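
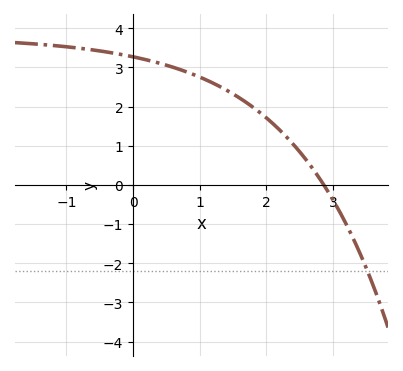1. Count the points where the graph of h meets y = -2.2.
1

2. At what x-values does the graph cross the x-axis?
2.86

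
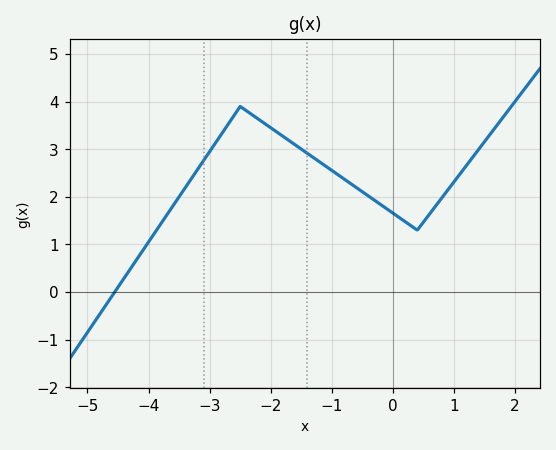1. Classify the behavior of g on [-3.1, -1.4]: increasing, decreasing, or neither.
neither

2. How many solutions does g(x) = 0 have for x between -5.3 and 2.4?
1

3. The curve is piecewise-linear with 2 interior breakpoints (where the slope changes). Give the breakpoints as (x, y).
(-2.5, 3.9); (0.4, 1.3)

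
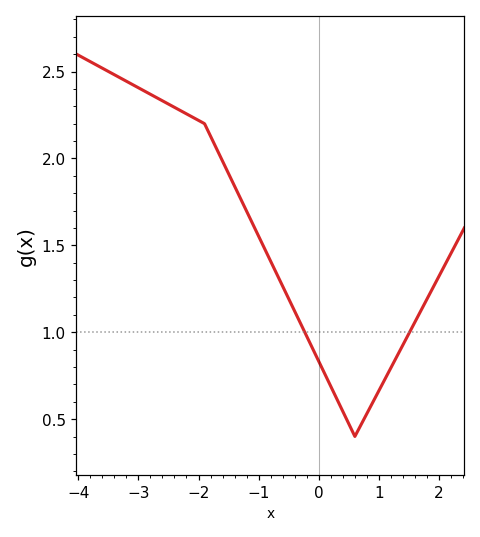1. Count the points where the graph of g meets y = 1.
2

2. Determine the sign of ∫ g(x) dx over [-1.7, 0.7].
positive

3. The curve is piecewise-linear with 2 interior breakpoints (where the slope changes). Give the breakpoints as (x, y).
(-1.9, 2.2); (0.6, 0.4)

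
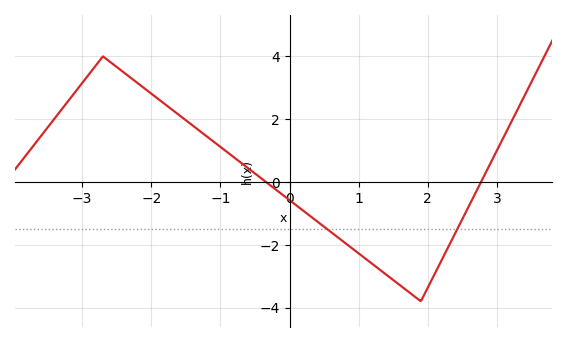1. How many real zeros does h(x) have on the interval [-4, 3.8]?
2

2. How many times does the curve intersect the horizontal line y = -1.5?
2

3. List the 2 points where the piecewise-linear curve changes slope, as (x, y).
(-2.7, 4); (1.9, -3.8)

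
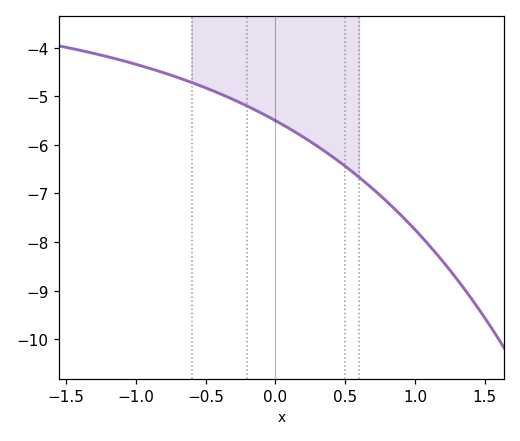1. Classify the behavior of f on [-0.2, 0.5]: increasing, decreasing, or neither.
decreasing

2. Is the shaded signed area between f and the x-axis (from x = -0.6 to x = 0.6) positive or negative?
negative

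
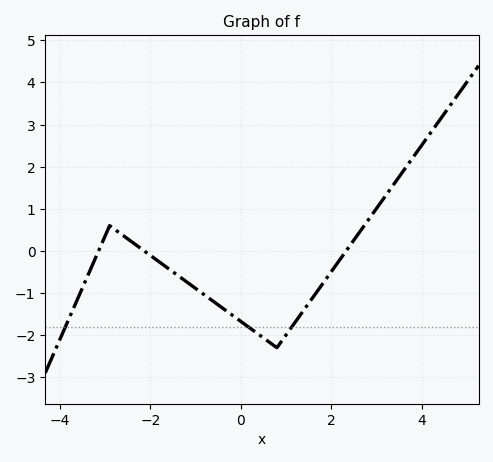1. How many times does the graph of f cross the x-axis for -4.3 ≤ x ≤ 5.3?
3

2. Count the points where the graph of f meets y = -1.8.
3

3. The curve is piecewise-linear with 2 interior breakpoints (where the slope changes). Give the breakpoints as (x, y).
(-2.9, 0.6); (0.8, -2.3)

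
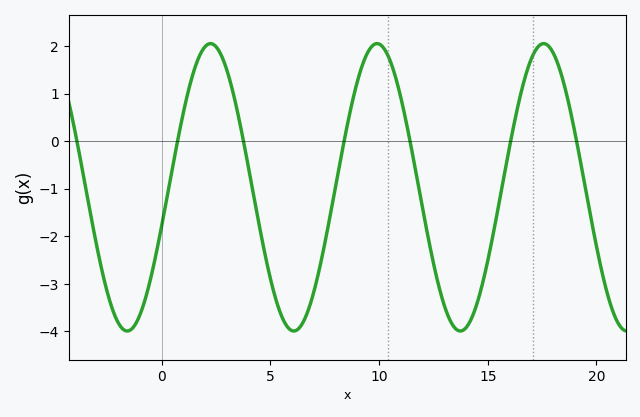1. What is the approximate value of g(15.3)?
-1.83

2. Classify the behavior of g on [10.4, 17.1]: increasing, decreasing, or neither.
neither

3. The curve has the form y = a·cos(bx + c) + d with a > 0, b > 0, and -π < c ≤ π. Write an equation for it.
y = 3.02cos(0.82x - 1.84) - 0.97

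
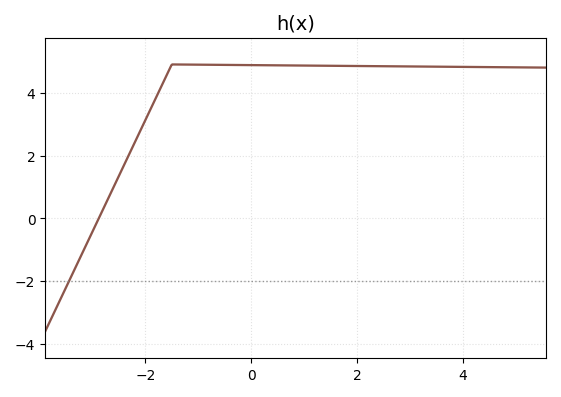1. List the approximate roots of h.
-2.88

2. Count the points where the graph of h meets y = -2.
1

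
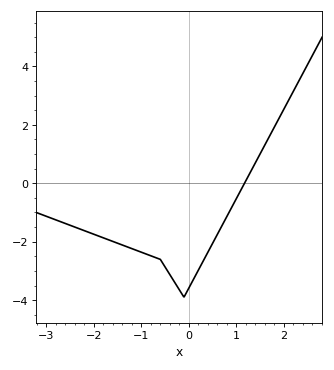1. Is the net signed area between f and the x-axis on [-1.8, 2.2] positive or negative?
negative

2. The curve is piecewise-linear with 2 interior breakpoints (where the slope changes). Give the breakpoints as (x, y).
(-0.6, -2.6); (-0.1, -3.9)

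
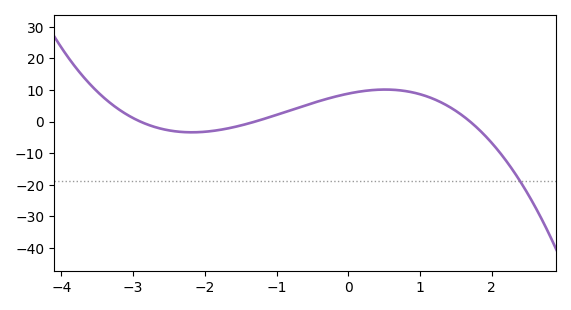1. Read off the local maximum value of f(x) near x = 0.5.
10.1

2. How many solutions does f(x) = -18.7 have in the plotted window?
1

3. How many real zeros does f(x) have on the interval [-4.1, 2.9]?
3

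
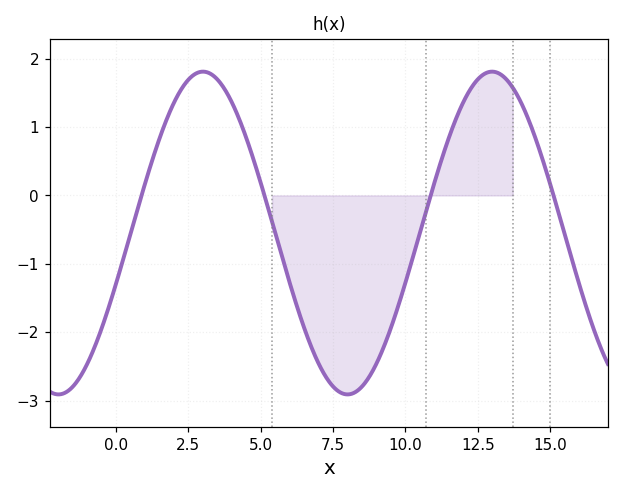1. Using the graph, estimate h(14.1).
1.26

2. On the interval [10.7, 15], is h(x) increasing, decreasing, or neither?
neither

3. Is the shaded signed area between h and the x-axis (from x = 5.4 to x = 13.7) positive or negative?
negative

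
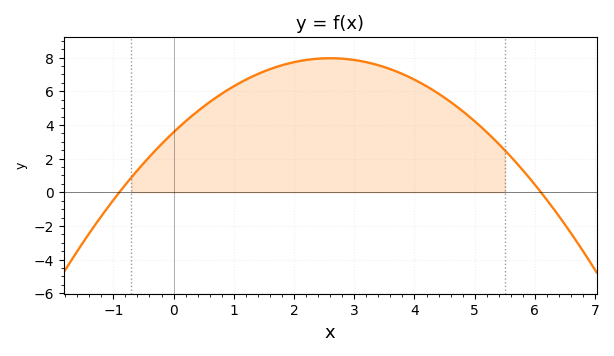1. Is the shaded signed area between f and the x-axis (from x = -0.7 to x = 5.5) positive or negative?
positive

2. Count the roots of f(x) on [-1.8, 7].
2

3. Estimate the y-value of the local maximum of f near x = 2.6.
8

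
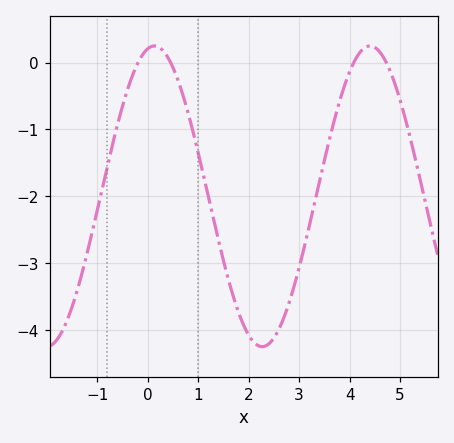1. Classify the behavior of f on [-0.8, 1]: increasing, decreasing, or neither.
neither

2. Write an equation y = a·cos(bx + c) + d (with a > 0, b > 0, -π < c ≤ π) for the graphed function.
y = 2.25cos(1.5x - 0.19) - 2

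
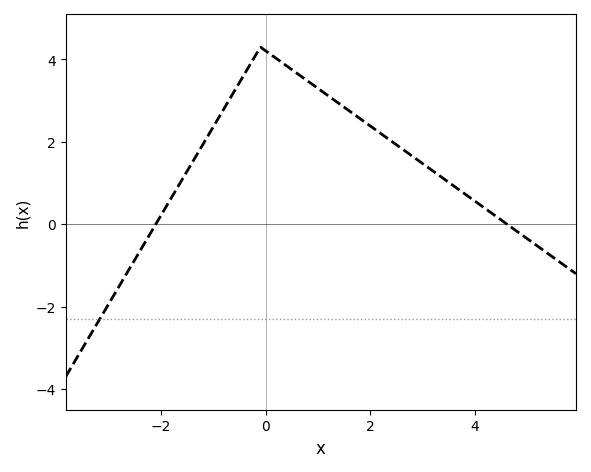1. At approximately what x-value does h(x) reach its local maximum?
-0.2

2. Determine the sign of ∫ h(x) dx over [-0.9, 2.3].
positive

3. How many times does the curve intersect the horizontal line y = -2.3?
1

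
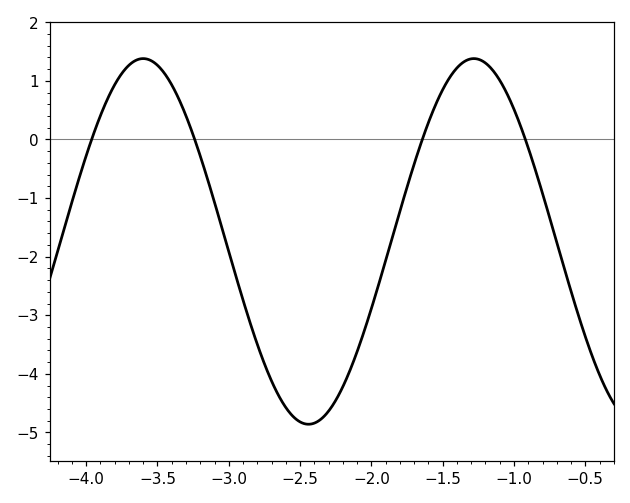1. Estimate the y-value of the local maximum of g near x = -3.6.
1.38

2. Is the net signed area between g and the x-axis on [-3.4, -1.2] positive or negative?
negative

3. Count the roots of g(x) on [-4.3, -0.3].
4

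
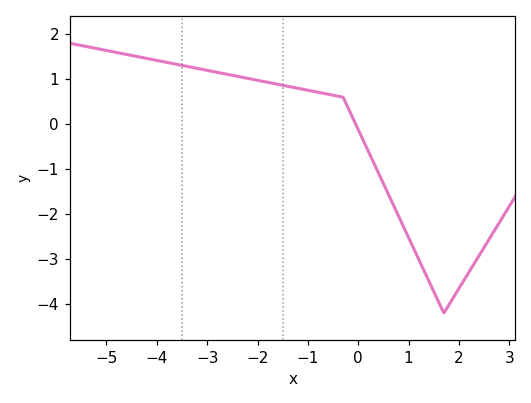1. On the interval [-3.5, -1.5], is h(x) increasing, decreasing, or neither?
decreasing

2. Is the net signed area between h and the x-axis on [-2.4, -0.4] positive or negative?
positive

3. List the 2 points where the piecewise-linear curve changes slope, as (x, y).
(-0.3, 0.6); (1.7, -4.2)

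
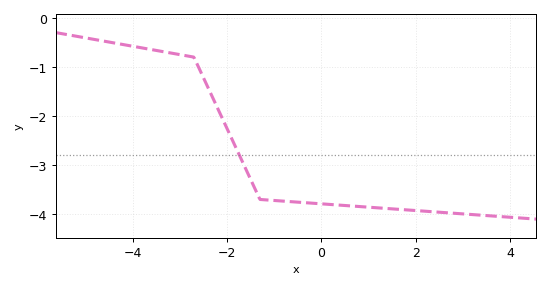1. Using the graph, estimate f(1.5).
-3.9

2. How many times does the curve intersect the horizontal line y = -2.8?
1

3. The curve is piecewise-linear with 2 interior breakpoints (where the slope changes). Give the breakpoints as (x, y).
(-2.7, -0.8); (-1.3, -3.7)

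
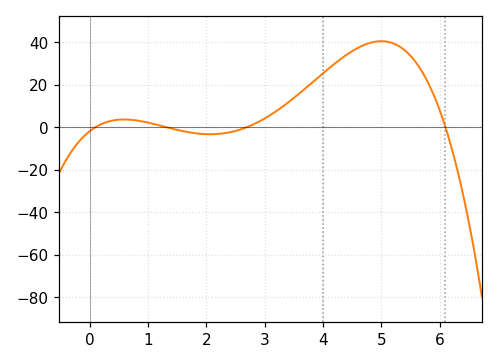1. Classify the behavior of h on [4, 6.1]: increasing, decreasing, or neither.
neither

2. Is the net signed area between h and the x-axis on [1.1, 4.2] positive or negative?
positive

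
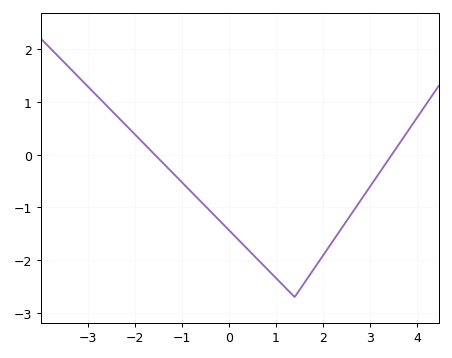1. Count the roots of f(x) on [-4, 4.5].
2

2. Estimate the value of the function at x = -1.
-0.5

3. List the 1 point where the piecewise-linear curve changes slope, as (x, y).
(1.4, -2.7)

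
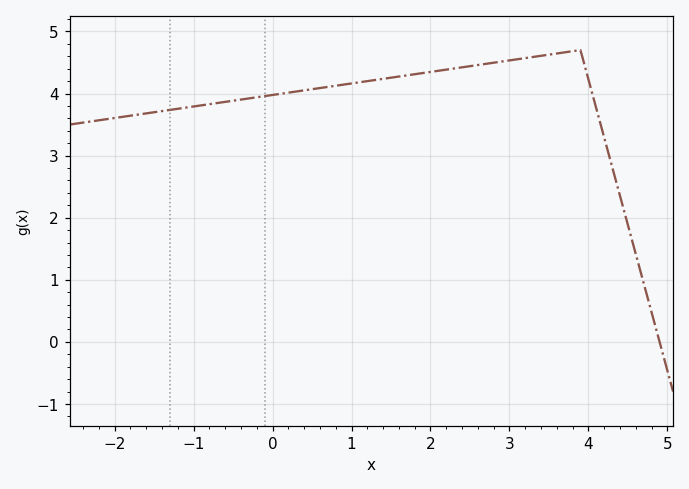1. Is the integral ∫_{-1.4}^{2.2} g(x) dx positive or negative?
positive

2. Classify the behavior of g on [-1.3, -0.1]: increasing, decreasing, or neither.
increasing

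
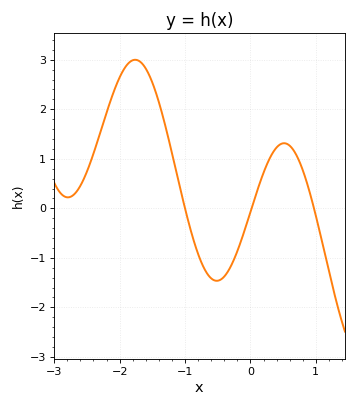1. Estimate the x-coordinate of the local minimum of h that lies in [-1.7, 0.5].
-0.5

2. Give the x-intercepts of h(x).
-1, 0, 1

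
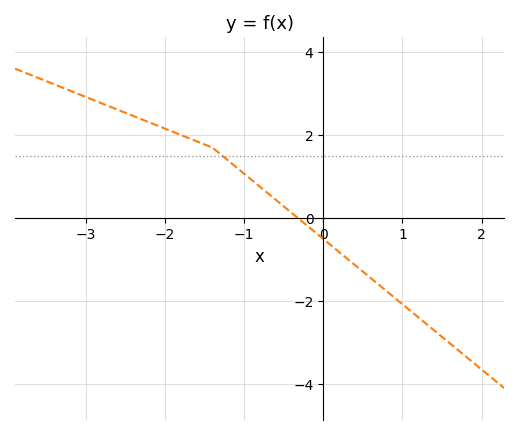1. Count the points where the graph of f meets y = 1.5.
1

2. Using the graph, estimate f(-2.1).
2.2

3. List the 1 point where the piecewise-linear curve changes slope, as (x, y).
(-1.4, 1.7)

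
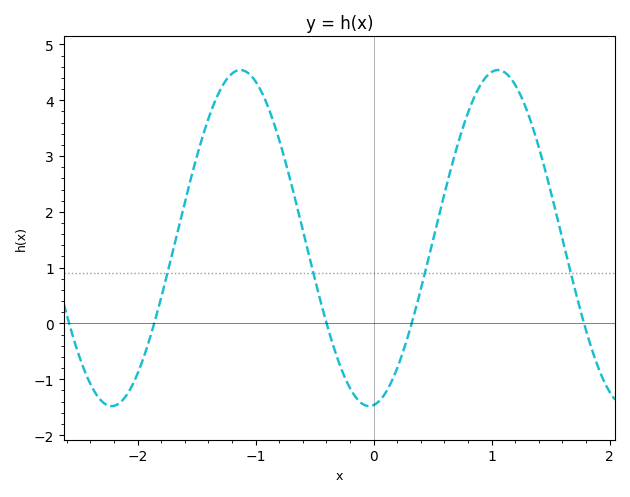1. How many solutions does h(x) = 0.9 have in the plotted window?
4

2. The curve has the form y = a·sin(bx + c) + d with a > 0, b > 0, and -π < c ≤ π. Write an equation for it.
y = 3.01sin(2.88x - 1.46) + 1.53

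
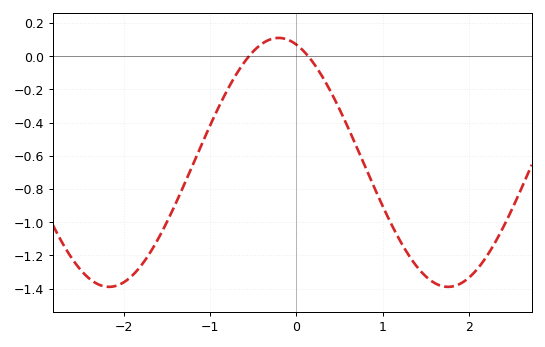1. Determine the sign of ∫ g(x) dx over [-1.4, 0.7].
negative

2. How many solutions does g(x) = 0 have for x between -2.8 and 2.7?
2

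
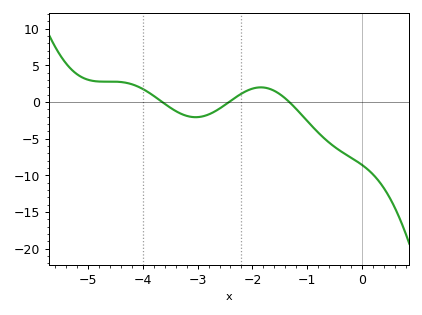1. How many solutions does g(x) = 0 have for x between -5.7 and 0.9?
3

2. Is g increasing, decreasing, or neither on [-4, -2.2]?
neither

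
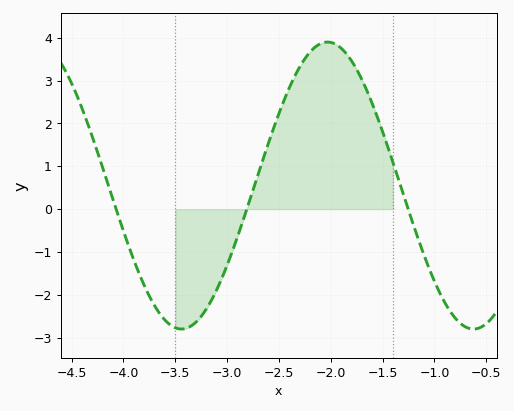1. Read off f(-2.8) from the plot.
0.074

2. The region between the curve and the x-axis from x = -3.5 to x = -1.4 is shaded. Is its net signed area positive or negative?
positive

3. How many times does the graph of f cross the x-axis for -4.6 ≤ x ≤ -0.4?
3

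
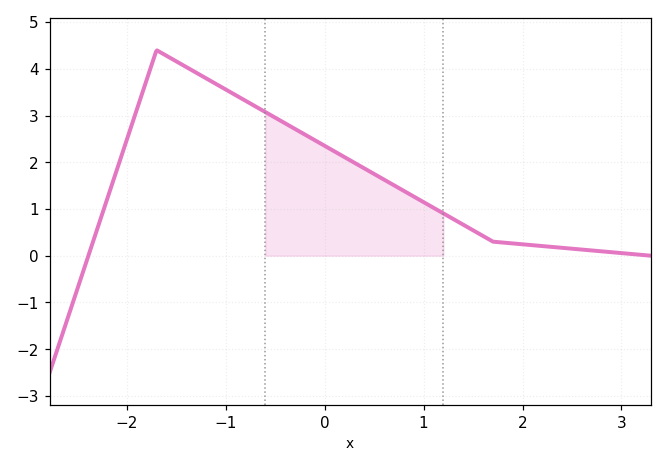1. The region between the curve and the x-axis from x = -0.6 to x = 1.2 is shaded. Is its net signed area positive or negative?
positive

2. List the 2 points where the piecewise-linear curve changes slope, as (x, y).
(-1.7, 4.4); (1.7, 0.3)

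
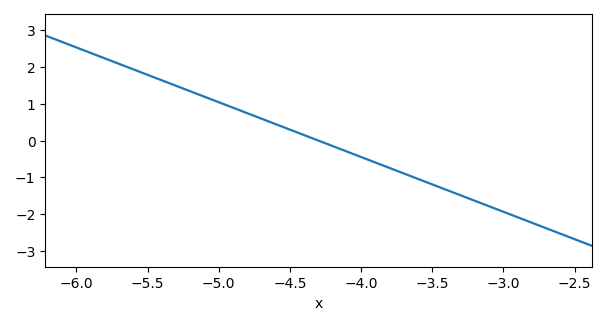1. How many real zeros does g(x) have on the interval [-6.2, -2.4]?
1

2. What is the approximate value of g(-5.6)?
1.9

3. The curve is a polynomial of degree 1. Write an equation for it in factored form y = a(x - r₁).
y = -1.49(x + 4.3)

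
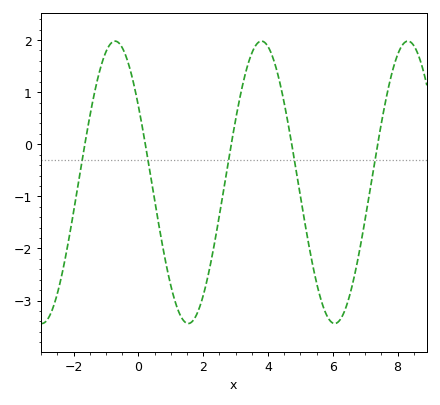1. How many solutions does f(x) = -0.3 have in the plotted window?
5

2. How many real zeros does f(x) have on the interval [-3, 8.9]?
5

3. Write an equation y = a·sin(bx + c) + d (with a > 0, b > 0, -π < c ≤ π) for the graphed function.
y = 2.71sin(1.4x + 2.6) - 0.73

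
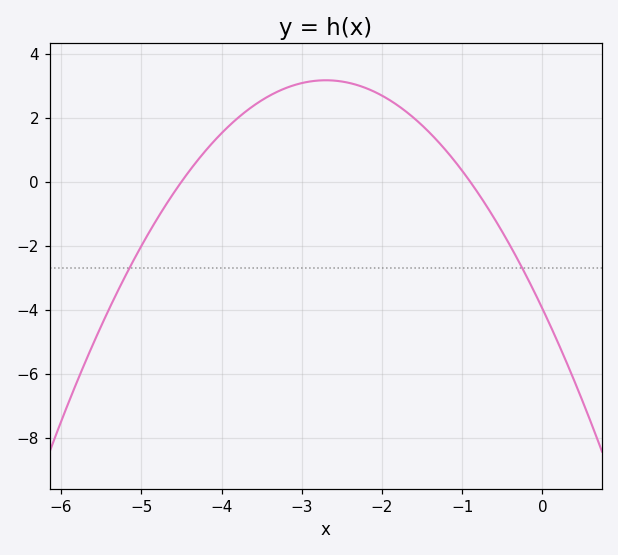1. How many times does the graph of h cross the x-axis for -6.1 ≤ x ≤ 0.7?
2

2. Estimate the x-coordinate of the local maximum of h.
-2.7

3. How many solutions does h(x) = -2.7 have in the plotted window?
2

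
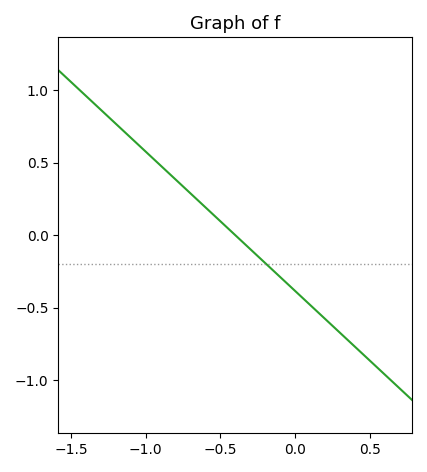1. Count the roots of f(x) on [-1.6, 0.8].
1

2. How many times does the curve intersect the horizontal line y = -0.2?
1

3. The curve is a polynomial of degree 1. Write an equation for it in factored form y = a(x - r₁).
y = -0.96(x + 0.4)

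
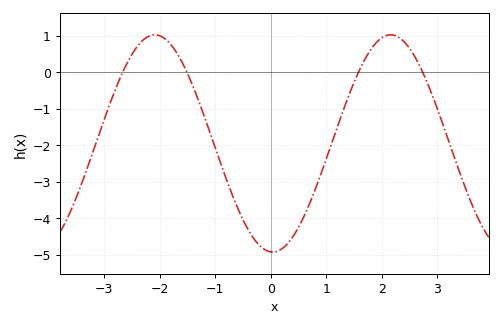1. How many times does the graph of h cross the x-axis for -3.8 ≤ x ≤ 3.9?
4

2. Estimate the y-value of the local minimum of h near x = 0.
-4.9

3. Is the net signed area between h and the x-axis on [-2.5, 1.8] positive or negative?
negative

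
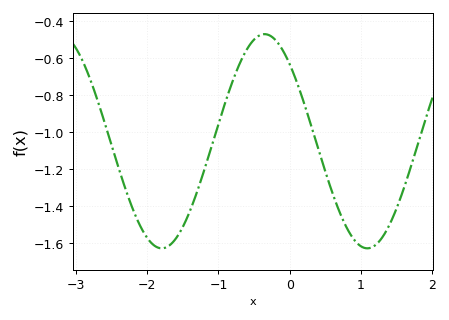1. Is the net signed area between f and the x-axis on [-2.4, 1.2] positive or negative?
negative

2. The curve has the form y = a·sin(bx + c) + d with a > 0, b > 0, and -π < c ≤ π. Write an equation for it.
y = 0.58sin(2.18x + 2.34) - 1.05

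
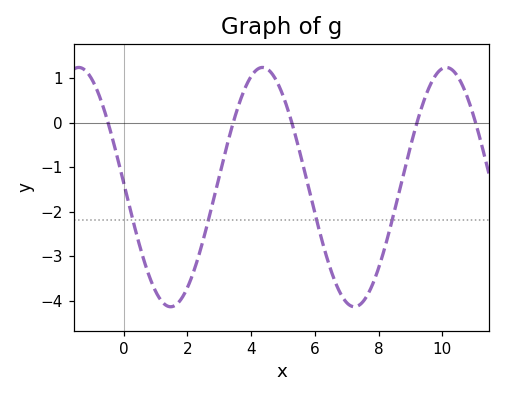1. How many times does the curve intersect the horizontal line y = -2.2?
4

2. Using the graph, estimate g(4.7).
1.1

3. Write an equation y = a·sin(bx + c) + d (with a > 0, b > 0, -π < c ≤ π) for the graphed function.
y = 2.69sin(1.1x + 3.1) - 1.45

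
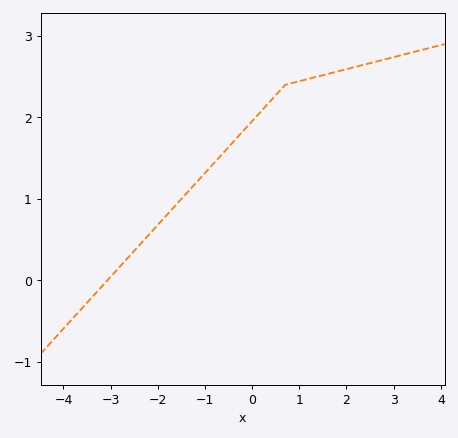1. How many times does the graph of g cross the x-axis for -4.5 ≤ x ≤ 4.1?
1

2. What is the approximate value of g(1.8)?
2.56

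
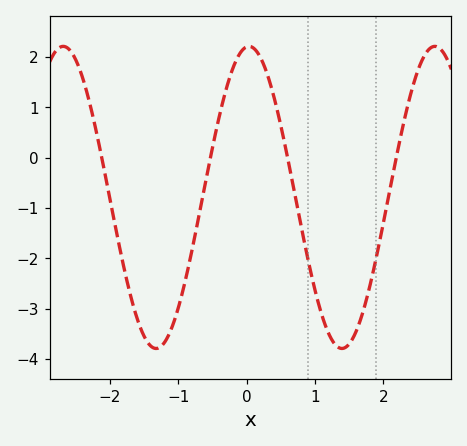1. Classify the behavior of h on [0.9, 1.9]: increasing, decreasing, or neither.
neither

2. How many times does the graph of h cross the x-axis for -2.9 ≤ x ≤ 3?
4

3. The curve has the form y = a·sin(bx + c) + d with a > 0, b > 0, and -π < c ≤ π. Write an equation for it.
y = 3sin(2.3x + 1.5) - 0.79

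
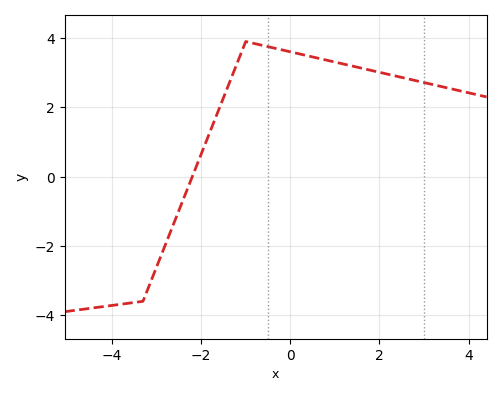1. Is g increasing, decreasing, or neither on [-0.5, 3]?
decreasing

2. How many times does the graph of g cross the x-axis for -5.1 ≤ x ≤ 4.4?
1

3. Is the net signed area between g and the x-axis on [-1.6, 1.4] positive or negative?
positive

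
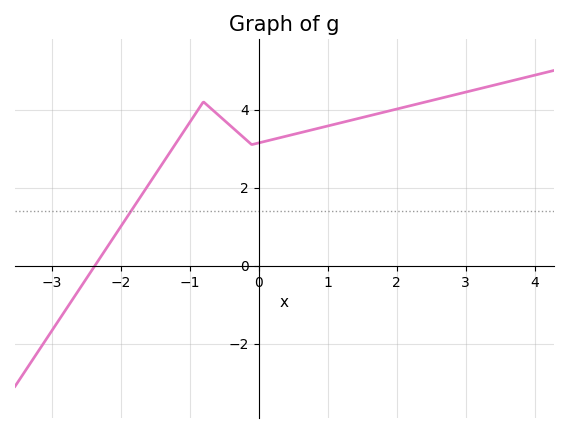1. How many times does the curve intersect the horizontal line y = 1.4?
1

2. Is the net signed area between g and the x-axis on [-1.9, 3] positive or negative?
positive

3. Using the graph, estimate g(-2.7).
-0.88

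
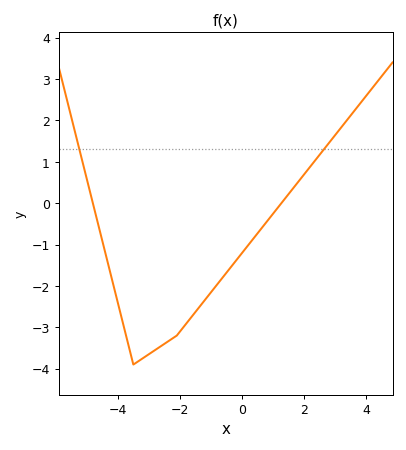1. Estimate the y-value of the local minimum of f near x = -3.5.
-3.9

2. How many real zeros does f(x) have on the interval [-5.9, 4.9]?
2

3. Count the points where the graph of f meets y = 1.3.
2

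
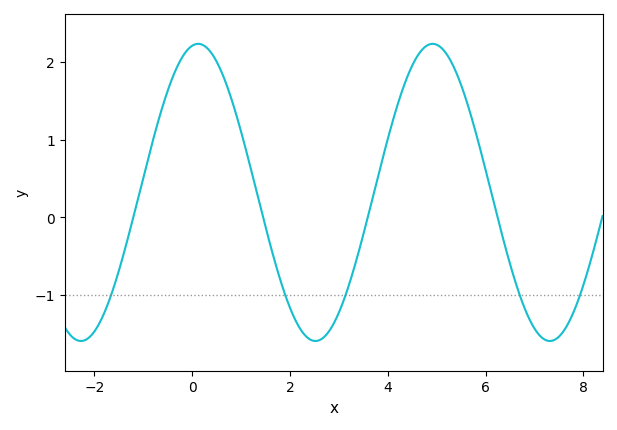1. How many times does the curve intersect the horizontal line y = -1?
5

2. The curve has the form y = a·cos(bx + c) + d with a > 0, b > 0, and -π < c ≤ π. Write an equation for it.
y = 1.91cos(1.31x - 0.16) + 0.32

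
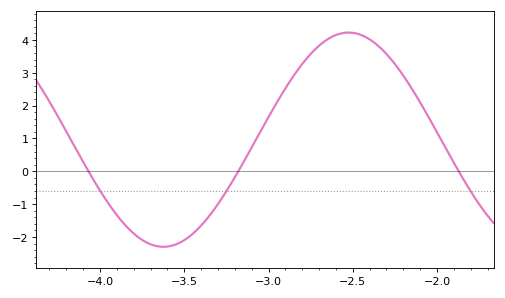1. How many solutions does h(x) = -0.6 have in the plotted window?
3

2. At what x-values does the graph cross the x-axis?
-4.07, -3.18, -1.87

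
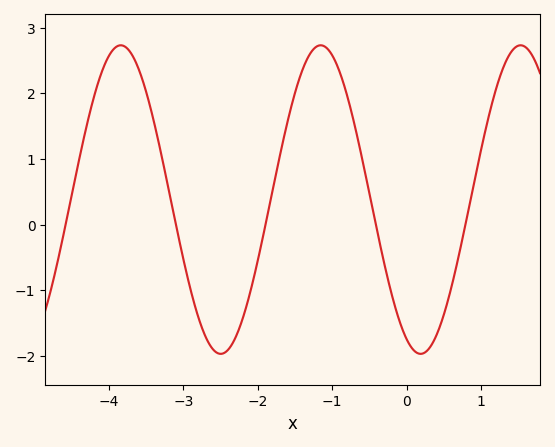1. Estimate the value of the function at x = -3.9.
2.71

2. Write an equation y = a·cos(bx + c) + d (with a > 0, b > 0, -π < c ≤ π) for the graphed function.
y = 2.35cos(2.34x + 2.7) + 0.38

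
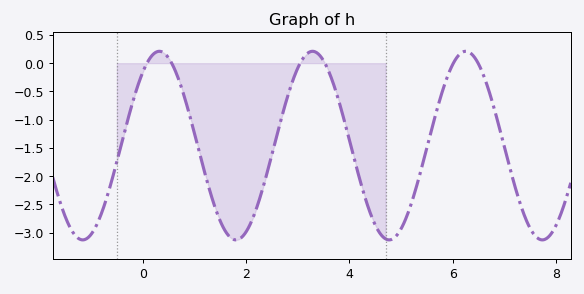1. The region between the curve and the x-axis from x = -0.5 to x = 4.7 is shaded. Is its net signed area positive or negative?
negative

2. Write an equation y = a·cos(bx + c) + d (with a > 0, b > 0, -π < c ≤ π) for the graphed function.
y = 1.67cos(2.12x - 0.682) - 1.46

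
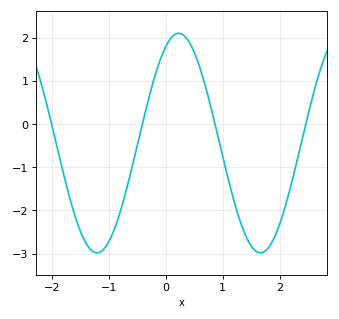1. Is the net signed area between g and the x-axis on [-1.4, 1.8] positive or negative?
negative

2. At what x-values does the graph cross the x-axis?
-2, -0.4, 0.9, 2.5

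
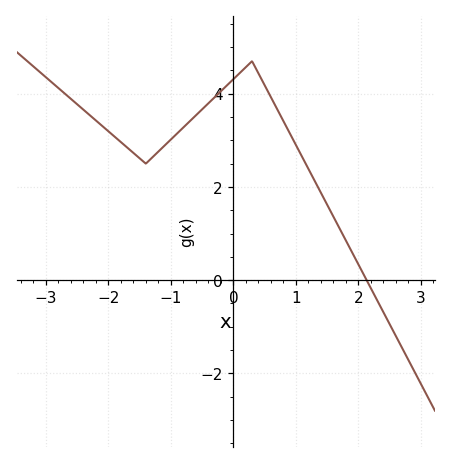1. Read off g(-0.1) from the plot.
4.18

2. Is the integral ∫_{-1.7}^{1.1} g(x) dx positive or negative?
positive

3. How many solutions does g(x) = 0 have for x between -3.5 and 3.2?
1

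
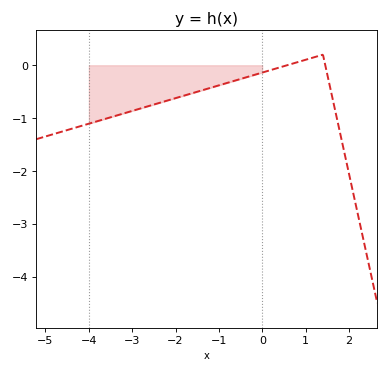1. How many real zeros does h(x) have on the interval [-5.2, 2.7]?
2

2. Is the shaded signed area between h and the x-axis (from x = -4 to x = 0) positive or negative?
negative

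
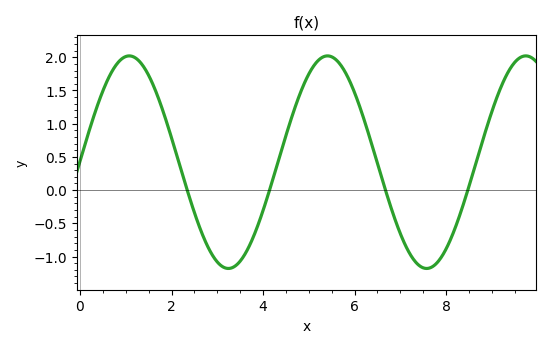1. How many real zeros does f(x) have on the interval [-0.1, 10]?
4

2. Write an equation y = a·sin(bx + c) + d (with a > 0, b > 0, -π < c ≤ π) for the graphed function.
y = 1.6sin(1.4x + 0.01) + 0.42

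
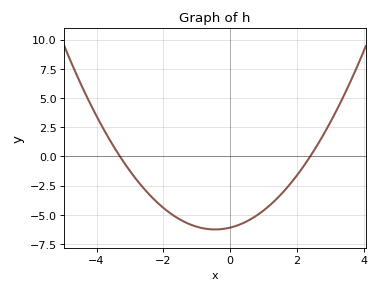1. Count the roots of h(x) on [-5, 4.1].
2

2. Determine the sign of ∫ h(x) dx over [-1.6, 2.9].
negative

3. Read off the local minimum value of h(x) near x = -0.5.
-6.2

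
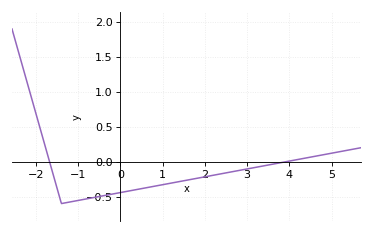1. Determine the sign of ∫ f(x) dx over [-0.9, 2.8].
negative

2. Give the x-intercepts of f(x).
-1.68, 3.93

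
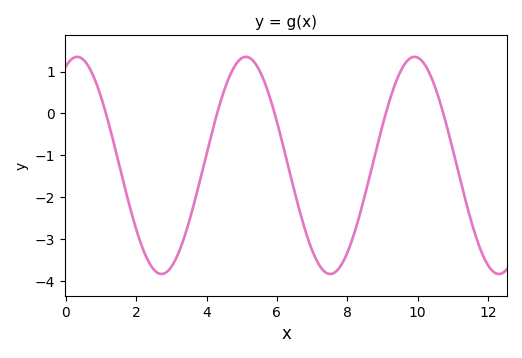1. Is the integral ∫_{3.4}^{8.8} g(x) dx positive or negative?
negative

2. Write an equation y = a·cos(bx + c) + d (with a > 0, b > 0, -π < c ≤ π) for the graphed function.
y = 2.59cos(1.31x - 0.422) - 1.24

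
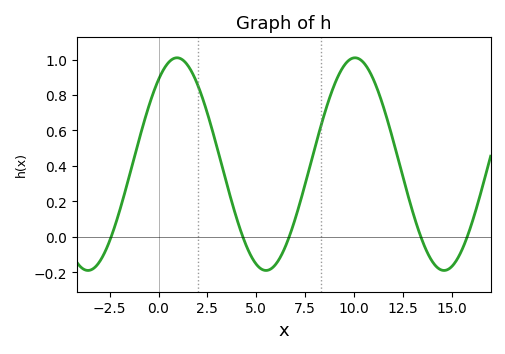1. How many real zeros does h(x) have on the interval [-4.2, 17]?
5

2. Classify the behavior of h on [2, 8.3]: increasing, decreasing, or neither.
neither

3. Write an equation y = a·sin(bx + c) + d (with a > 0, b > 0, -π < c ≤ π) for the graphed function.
y = 0.6sin(0.69x + 0.92) + 0.41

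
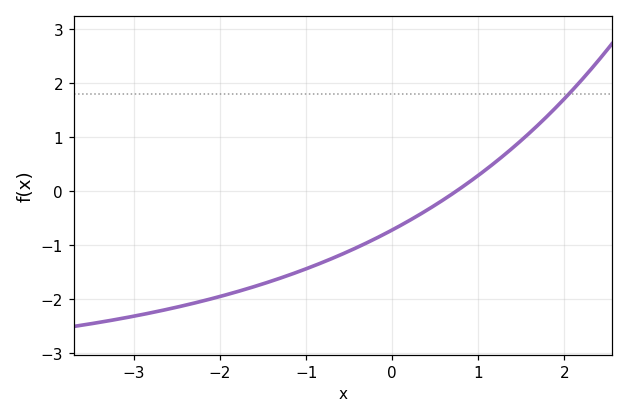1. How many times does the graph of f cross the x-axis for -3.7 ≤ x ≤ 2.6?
1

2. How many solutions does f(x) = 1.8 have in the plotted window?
1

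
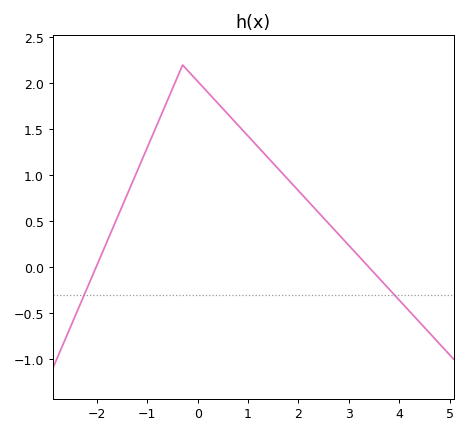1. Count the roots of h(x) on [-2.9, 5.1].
2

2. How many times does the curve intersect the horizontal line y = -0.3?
2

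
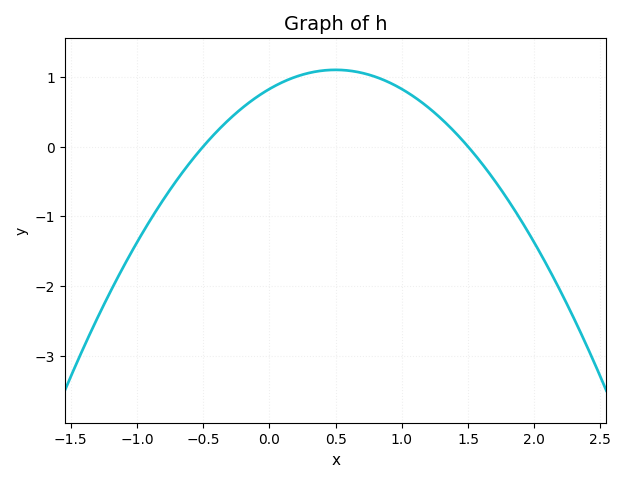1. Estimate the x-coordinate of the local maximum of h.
0.5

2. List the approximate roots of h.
-0.5, 1.5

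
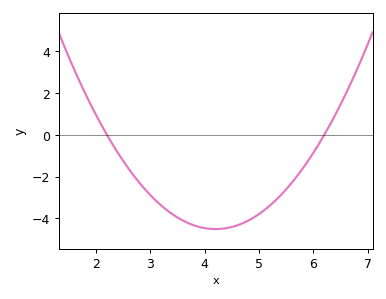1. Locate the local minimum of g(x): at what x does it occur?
4.2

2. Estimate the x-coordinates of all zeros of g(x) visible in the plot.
2.2, 6.2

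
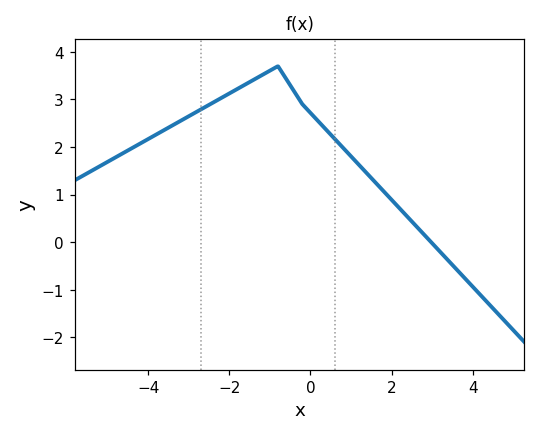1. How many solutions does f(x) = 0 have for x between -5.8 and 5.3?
1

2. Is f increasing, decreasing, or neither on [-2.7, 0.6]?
neither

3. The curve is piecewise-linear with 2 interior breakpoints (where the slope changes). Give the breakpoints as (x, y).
(-0.8, 3.7); (-0.2, 2.9)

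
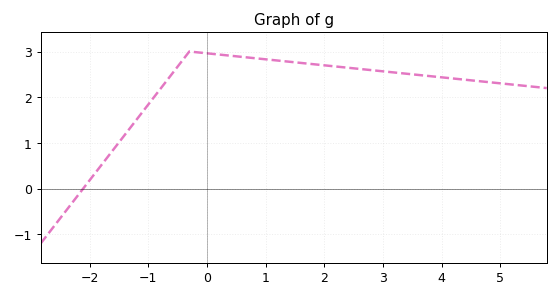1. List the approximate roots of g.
-2.2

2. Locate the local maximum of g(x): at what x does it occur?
-0.2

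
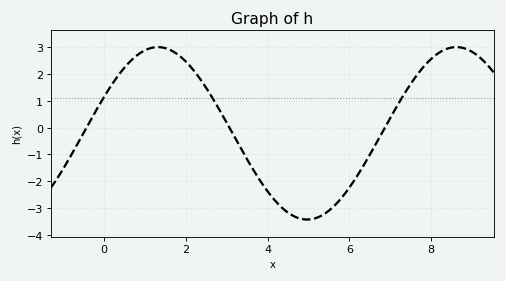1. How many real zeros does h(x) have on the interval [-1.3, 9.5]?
3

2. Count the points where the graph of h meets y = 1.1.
3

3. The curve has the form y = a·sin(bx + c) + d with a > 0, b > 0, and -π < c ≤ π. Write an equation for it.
y = 3.22sin(0.86x + 0.44) - 0.21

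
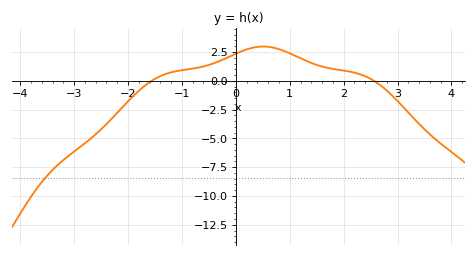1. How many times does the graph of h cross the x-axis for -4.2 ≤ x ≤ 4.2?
2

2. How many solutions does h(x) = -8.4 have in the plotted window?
1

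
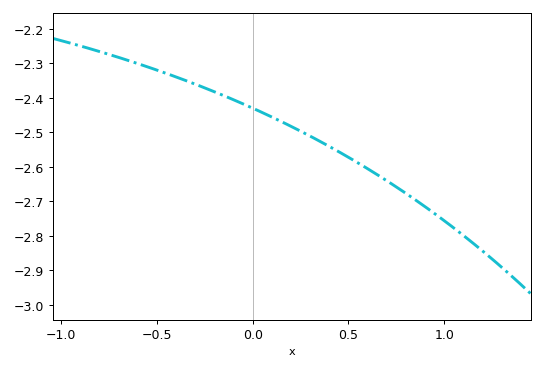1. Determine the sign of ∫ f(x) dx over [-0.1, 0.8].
negative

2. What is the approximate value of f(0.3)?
-2.51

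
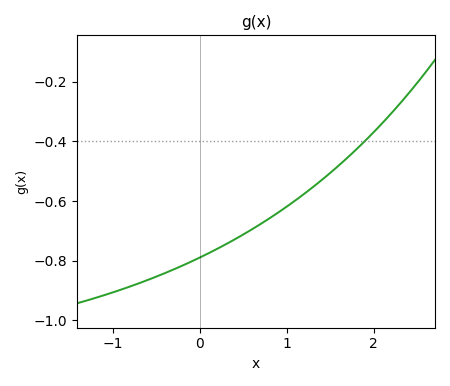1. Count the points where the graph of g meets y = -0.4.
1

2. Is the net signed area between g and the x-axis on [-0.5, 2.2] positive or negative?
negative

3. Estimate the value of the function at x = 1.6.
-0.48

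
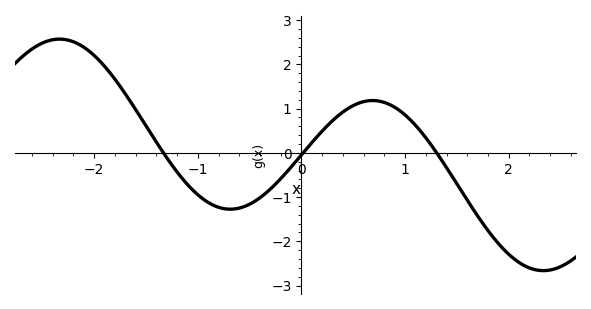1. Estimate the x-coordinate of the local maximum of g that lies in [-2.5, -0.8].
-2.3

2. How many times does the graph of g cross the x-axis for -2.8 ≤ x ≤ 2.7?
3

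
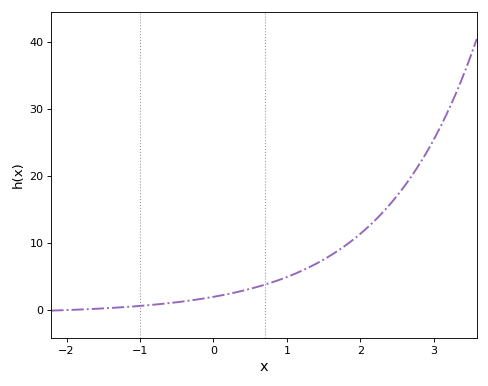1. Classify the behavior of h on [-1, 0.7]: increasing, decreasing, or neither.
increasing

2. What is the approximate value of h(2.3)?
14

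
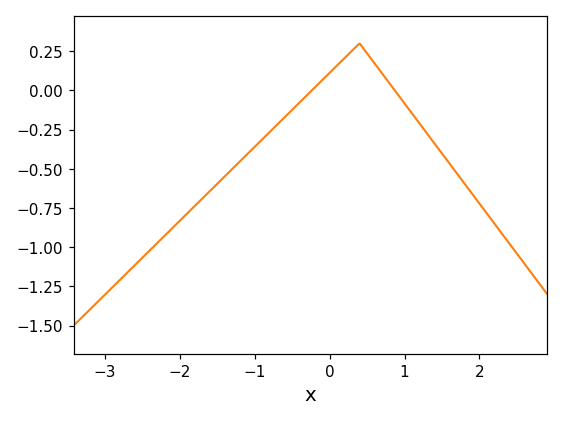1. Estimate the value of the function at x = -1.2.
-0.455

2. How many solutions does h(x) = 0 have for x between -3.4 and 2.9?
2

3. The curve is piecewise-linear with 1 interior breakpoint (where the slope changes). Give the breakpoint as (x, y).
(0.4, 0.3)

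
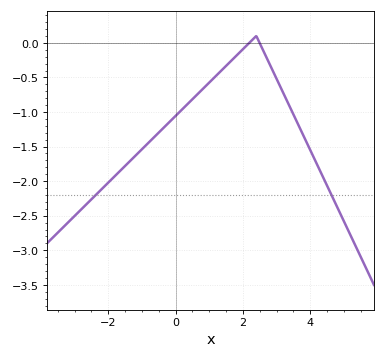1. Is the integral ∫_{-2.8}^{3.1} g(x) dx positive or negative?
negative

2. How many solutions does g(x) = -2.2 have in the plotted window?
2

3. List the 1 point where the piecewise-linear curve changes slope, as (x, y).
(2.4, 0.1)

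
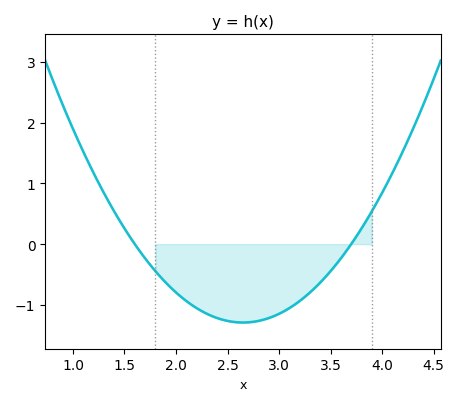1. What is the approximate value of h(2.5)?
-1.26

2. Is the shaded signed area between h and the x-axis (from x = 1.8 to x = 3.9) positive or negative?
negative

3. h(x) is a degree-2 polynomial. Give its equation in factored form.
y = 1.17(x - 1.6)(x - 3.7)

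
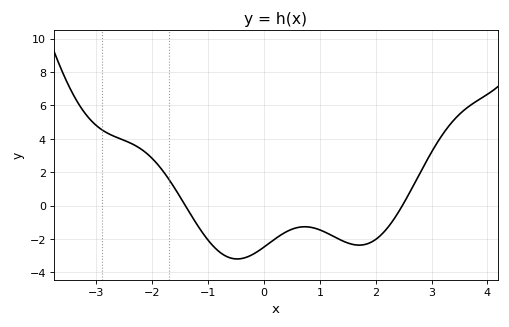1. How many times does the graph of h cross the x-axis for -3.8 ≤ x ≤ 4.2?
2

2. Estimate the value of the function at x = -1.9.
2.45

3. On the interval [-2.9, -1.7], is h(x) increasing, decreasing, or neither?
decreasing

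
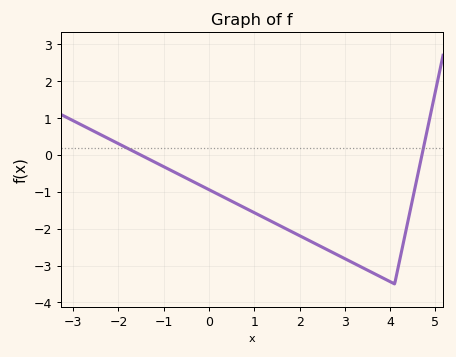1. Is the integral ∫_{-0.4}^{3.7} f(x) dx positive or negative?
negative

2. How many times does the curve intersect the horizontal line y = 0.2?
2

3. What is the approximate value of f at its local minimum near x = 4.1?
-3.5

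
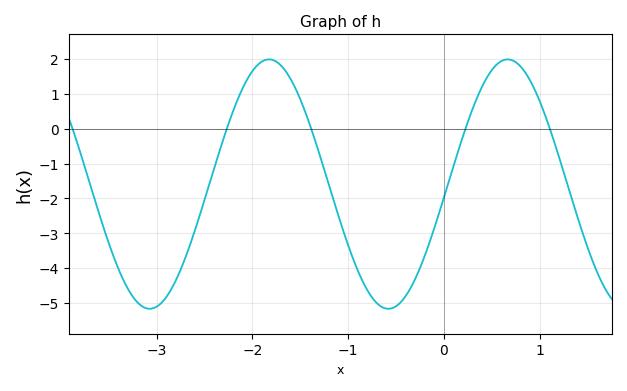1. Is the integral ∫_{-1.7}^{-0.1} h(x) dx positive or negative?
negative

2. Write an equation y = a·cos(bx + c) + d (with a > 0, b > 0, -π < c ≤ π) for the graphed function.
y = 3.58cos(2.52x - 1.68) - 1.59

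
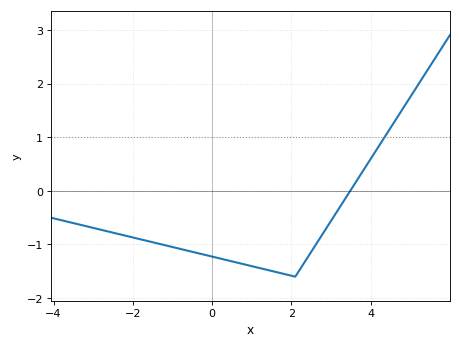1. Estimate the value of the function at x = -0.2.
-1.19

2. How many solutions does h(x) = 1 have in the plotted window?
1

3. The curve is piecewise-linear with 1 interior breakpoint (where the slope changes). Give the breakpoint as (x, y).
(2.1, -1.6)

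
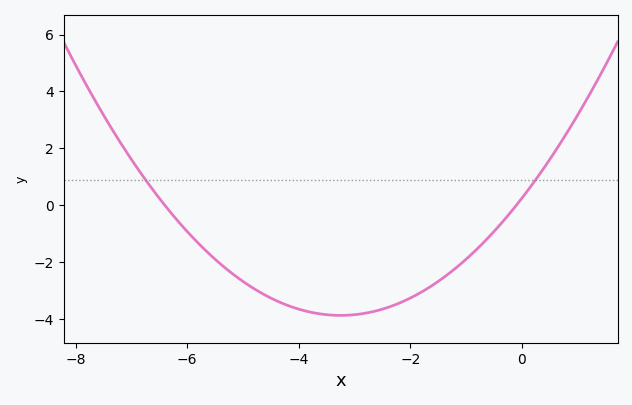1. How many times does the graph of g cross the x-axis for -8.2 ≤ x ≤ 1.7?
2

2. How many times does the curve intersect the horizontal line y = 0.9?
2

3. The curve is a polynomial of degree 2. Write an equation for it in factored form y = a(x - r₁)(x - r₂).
y = 0.39(x + 6.4)(x + 0.1)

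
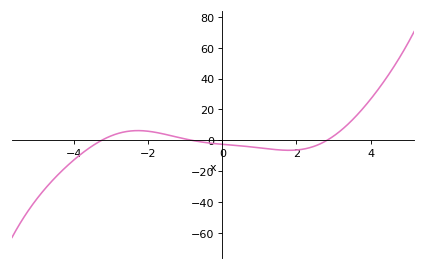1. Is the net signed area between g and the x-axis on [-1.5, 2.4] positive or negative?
negative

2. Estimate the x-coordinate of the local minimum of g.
1.79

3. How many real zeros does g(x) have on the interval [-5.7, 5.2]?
3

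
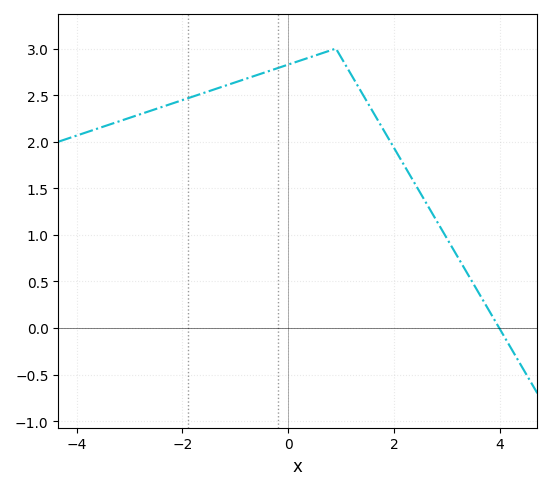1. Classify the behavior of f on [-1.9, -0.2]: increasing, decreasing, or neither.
increasing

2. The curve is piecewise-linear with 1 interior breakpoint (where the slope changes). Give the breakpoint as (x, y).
(0.9, 3)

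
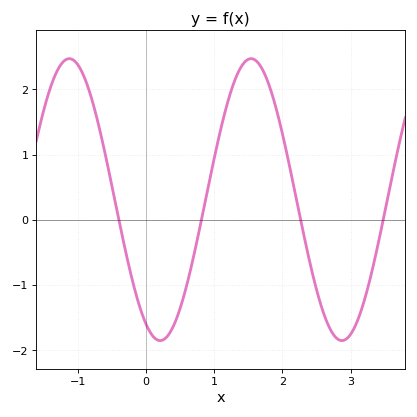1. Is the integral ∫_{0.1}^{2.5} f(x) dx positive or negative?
positive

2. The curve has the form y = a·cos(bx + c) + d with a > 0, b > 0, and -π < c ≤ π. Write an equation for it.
y = 2.16cos(2.36x + 2.65) + 0.31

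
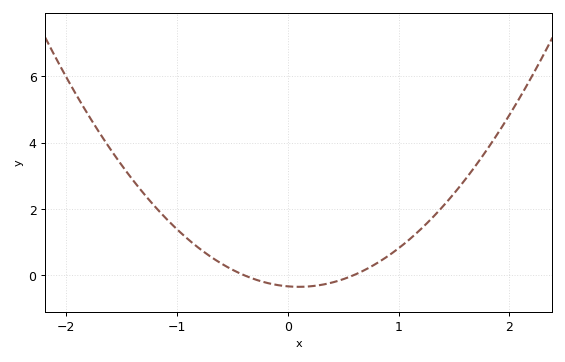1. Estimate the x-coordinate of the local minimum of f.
0.1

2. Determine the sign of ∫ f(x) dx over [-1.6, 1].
positive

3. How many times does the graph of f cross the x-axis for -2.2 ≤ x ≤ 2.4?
2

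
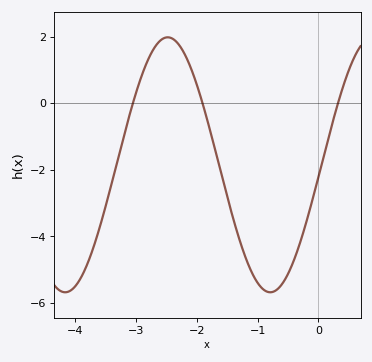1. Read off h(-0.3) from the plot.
-4.19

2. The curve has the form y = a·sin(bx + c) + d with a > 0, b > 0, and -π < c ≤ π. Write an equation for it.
y = 3.83sin(1.86x - 0.1) - 1.85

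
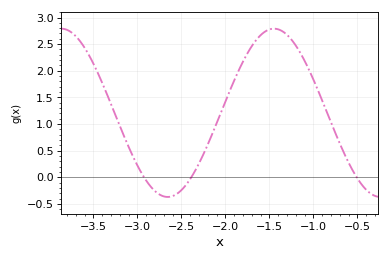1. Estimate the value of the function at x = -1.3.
2.68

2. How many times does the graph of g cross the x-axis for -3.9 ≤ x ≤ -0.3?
3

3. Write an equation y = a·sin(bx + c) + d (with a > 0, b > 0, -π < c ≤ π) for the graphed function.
y = 1.58sin(2.6x - 0.95) + 1.21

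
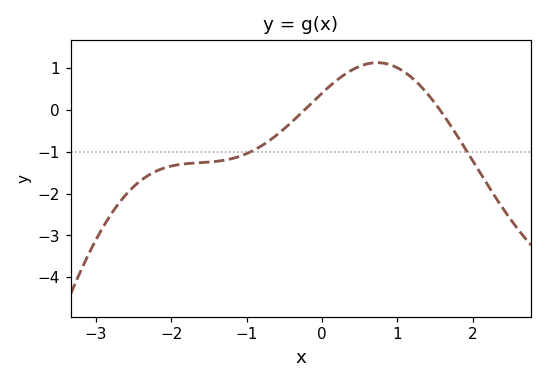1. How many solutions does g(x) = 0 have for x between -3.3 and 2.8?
2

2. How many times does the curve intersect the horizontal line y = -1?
2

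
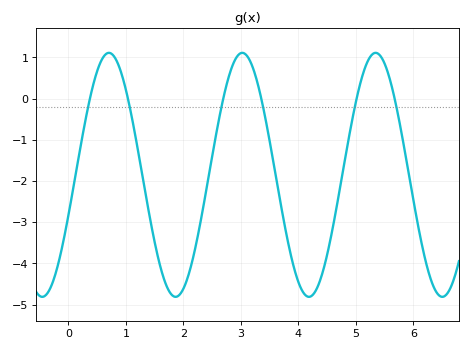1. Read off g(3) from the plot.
1.1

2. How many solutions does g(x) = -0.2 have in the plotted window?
6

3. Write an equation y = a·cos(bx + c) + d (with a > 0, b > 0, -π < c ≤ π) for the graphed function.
y = 2.96cos(2.7x - 1.9) - 1.85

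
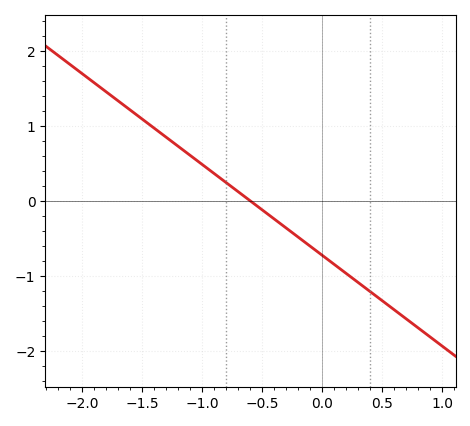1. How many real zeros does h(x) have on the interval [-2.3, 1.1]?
1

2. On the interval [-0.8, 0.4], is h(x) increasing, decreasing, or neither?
decreasing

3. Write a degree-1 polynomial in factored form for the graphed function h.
y = -1.21(x + 0.6)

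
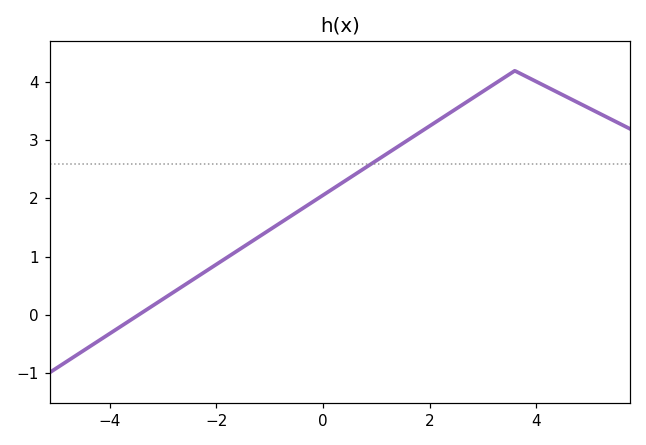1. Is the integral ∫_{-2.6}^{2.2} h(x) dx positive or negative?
positive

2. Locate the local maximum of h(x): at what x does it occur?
3.6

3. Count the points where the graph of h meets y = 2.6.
1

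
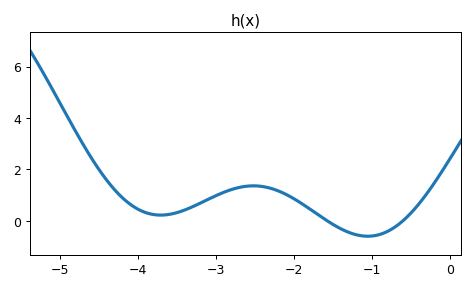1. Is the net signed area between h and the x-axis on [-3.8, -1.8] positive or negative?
positive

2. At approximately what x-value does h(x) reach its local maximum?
-2.52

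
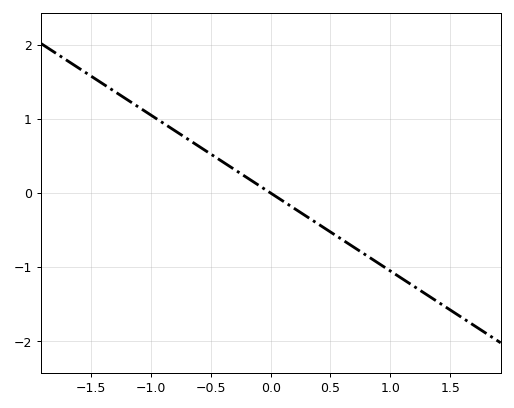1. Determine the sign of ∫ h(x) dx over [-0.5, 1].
negative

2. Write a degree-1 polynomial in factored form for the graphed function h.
y = -1.05(x - 0)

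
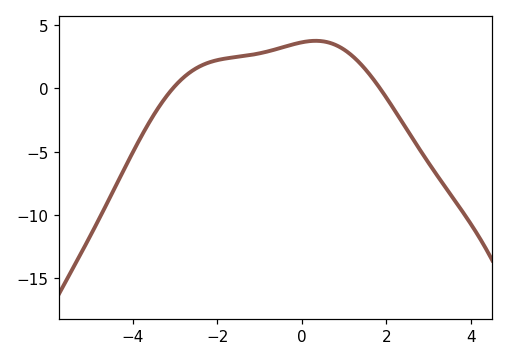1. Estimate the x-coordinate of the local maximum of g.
0.4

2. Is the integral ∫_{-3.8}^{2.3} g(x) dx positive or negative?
positive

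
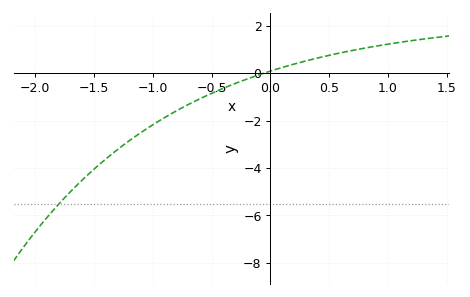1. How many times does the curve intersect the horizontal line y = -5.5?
1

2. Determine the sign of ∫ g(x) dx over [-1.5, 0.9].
negative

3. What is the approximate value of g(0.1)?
0.242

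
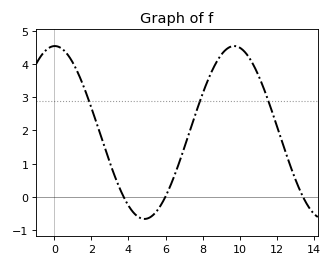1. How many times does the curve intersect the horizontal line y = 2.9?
3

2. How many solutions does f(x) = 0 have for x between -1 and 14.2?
3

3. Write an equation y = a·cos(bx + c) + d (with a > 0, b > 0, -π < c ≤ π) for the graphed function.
y = 2.6cos(0.65x - 0.02) + 1.94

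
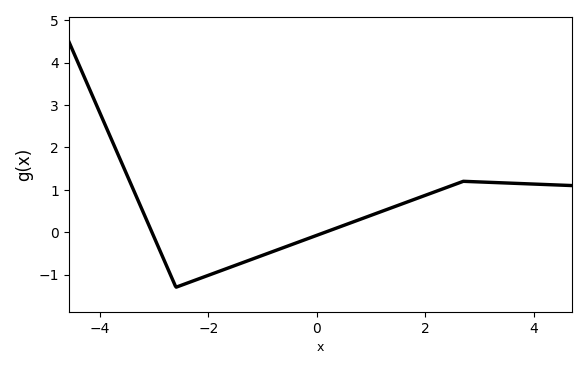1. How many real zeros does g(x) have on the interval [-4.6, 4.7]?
2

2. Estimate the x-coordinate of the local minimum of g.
-2.6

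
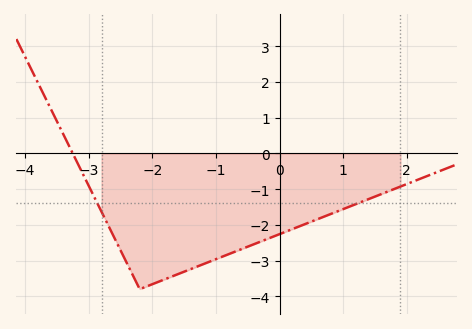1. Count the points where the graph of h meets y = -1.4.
2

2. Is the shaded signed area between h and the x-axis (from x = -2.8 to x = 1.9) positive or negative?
negative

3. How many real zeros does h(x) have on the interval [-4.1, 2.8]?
1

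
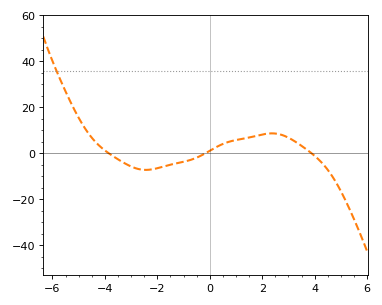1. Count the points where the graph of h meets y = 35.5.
1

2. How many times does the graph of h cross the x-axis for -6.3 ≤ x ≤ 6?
3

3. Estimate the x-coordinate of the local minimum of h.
-2.44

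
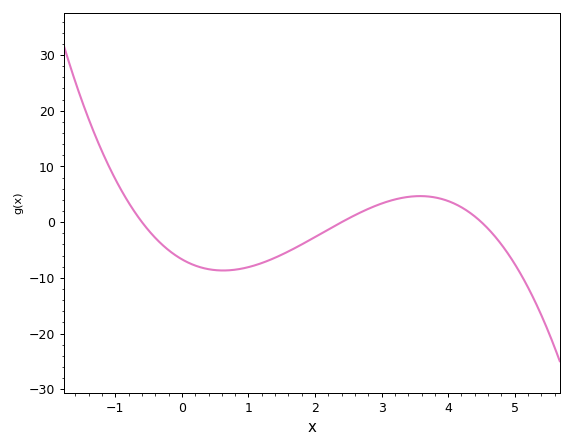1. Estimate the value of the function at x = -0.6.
0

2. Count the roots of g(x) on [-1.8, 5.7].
3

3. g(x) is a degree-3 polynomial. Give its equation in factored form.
y = -1.03(x + 0.6)(x - 2.4)(x - 4.5)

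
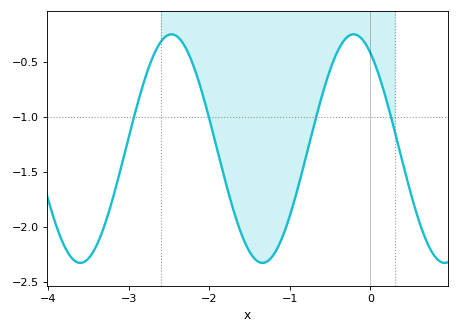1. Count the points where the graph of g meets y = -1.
4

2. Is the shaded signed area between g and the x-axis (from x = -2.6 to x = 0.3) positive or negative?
negative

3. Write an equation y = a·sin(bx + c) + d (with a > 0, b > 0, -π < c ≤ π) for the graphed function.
y = 1.04sin(2.8x + 2.2) - 1.29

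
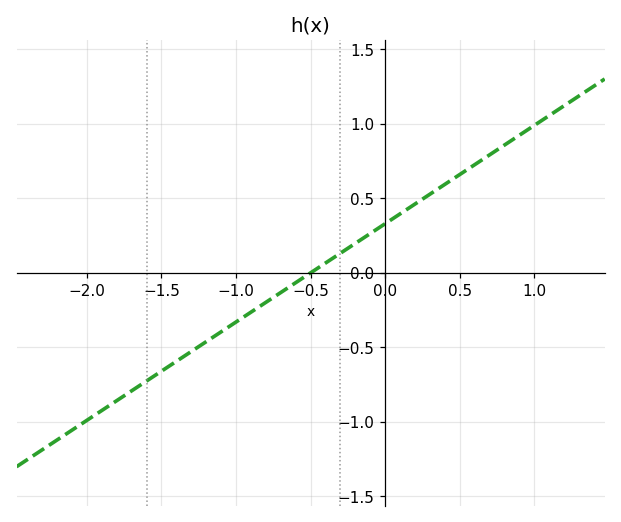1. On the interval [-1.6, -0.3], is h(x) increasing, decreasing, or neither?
increasing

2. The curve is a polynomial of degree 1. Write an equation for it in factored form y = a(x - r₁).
y = 0.66(x + 0.5)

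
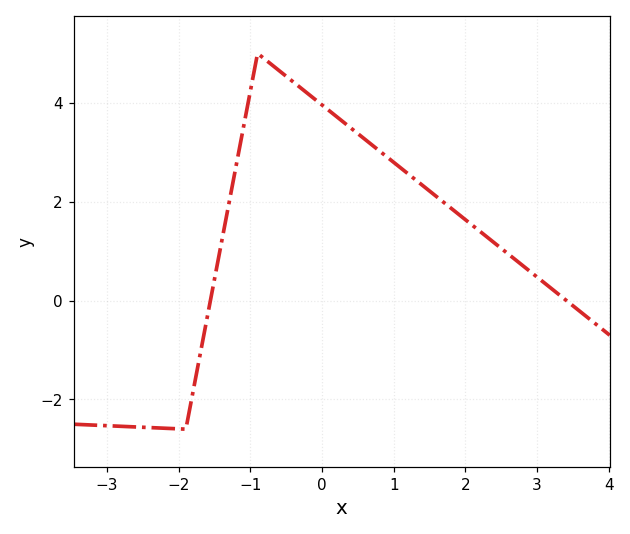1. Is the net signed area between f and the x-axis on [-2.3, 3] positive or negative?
positive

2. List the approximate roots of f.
-1.56, 3.41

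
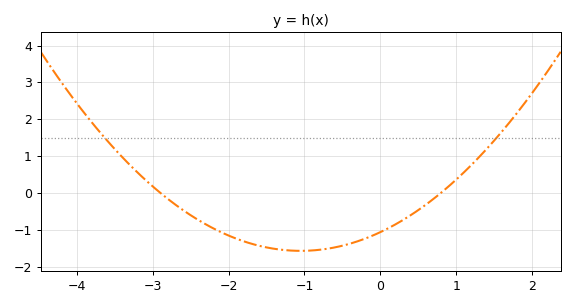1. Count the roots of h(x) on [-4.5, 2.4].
2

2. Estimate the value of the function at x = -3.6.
1.42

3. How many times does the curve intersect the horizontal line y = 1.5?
2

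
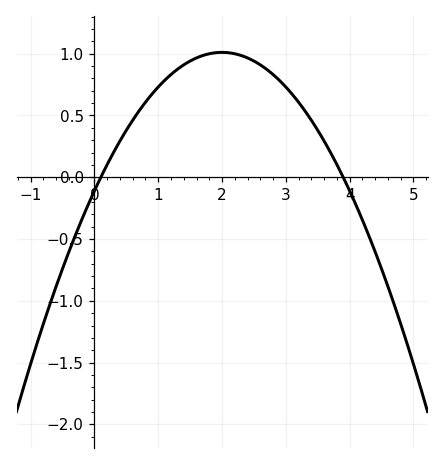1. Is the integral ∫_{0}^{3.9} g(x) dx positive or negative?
positive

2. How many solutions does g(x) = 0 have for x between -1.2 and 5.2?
2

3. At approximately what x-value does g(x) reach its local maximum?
2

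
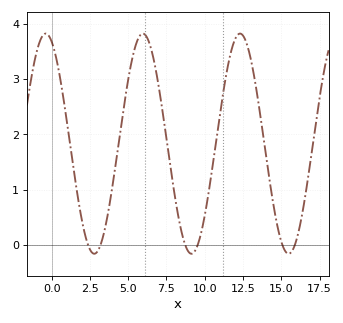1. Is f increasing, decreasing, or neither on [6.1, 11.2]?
neither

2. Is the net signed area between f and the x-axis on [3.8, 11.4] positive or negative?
positive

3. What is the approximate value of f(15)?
0.1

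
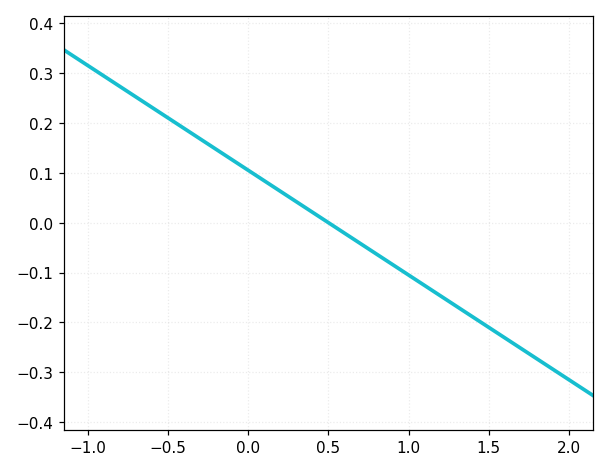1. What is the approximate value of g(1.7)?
-0.25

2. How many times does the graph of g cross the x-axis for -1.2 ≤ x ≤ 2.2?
1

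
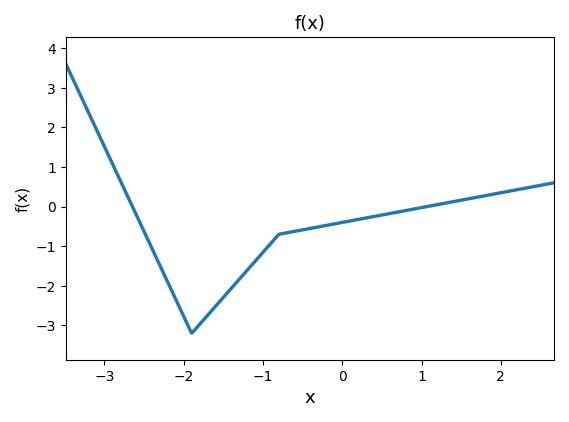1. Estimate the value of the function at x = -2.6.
-0.203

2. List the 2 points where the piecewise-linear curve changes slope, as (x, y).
(-1.9, -3.2); (-0.8, -0.7)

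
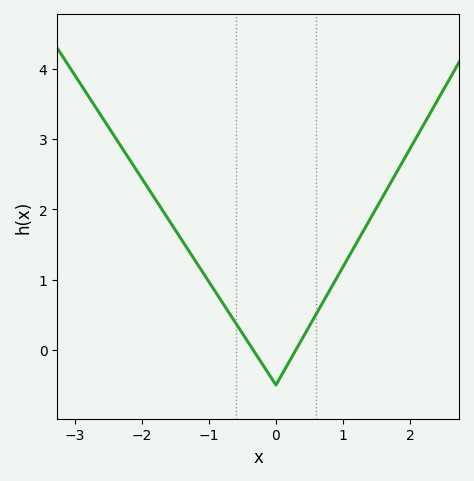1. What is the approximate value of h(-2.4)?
3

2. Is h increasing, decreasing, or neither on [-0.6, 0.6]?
neither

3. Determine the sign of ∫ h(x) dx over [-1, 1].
positive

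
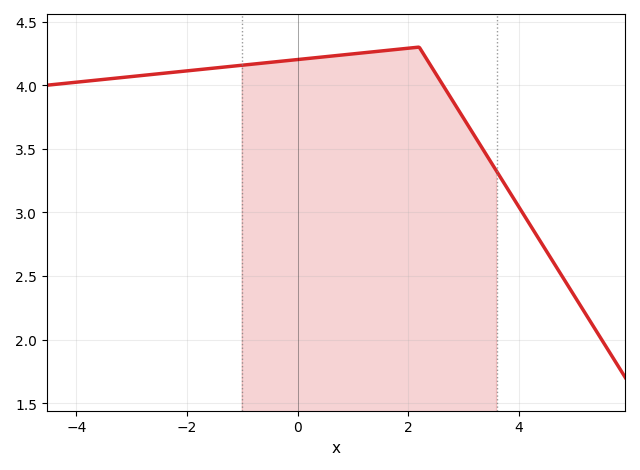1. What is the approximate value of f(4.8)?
2.49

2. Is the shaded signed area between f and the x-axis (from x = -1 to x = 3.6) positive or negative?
positive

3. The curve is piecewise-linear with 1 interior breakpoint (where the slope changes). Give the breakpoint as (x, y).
(2.2, 4.3)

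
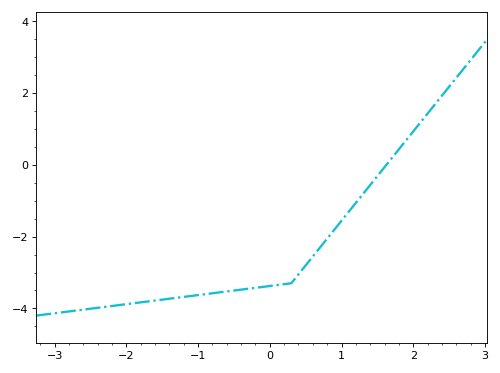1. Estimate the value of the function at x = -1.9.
-3.86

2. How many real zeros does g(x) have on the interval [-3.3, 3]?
1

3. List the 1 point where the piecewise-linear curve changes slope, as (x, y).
(0.3, -3.3)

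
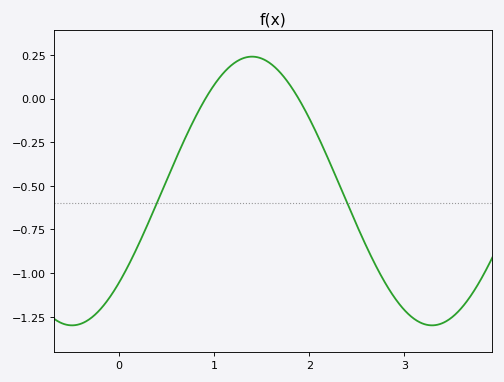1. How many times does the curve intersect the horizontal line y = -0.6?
2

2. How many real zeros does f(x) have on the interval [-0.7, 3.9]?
2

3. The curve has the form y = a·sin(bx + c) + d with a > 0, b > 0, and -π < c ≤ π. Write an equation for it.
y = 0.77sin(1.66x - 0.75) - 0.53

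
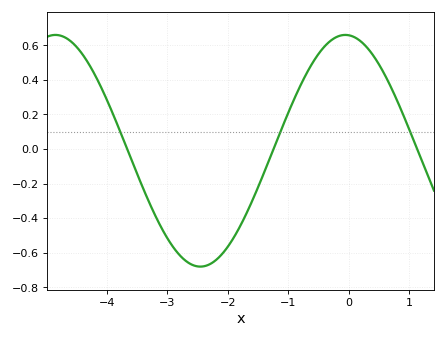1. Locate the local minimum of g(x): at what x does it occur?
-2.5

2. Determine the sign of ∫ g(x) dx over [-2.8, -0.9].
negative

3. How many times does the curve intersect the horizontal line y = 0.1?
3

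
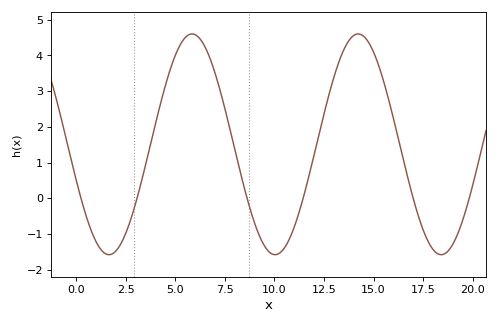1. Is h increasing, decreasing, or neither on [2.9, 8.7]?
neither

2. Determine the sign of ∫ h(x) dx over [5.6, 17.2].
positive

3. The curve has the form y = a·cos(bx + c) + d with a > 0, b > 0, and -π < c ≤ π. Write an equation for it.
y = 3.09cos(0.75x + 1.9) + 1.51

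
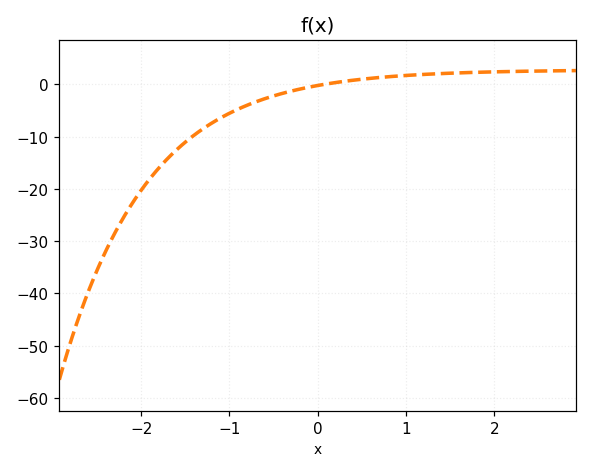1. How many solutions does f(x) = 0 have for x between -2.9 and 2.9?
1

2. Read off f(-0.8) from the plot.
-3.99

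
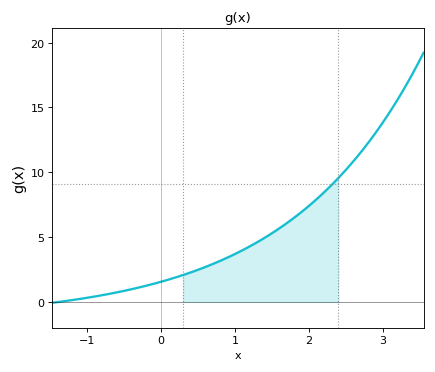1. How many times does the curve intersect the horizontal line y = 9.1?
1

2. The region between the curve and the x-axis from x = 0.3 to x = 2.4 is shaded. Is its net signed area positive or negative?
positive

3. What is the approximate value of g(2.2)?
8.5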